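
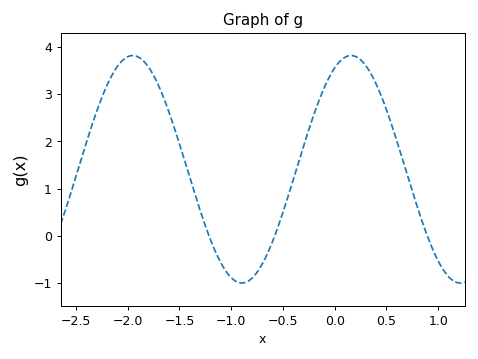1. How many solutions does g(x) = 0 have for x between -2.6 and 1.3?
3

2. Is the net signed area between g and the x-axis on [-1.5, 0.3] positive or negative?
positive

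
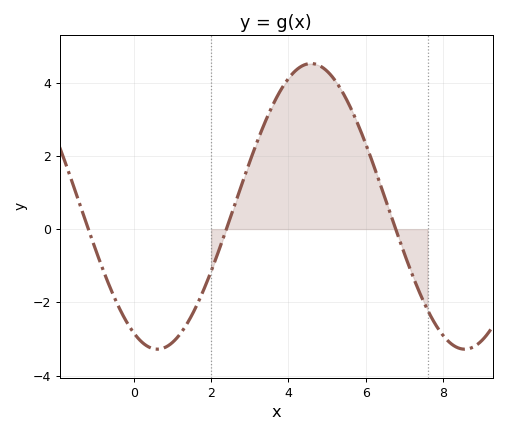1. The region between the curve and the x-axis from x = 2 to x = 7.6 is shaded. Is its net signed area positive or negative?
positive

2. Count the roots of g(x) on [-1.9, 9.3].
3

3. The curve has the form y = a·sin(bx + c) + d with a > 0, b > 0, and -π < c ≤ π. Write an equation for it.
y = 3.9sin(0.79x - 2.1) + 0.62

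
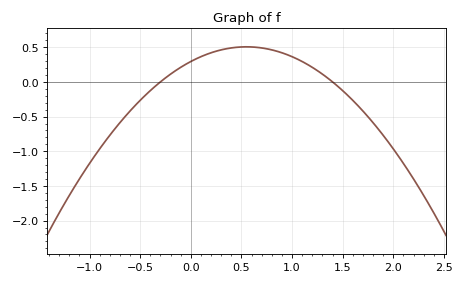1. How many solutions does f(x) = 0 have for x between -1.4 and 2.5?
2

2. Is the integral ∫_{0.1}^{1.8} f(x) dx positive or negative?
positive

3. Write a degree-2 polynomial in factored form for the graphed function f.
y = -0.7(x + 0.3)(x - 1.4)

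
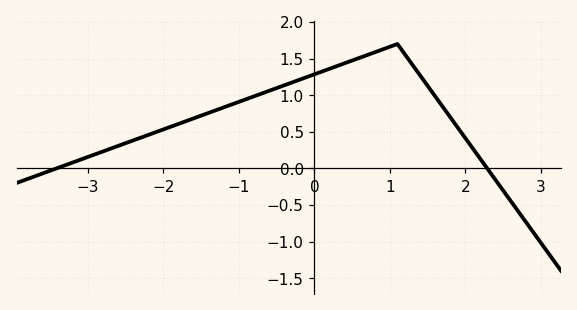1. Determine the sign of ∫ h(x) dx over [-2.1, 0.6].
positive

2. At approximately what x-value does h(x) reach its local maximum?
1.1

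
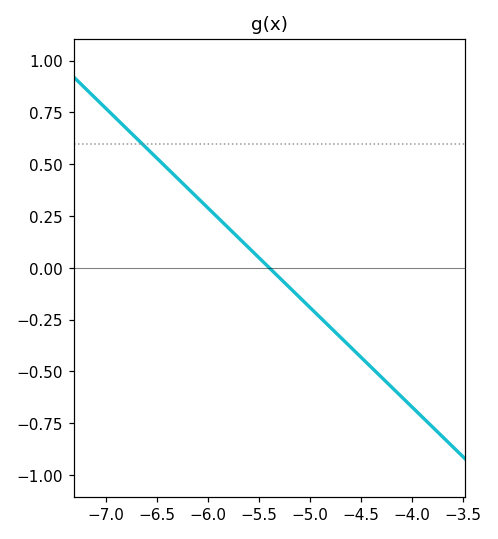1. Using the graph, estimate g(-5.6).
0.1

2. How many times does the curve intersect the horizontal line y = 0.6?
1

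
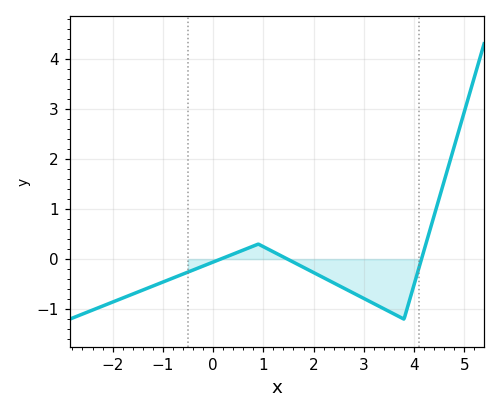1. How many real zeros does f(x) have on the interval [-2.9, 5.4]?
3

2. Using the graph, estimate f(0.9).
0.3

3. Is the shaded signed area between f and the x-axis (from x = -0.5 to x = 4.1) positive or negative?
negative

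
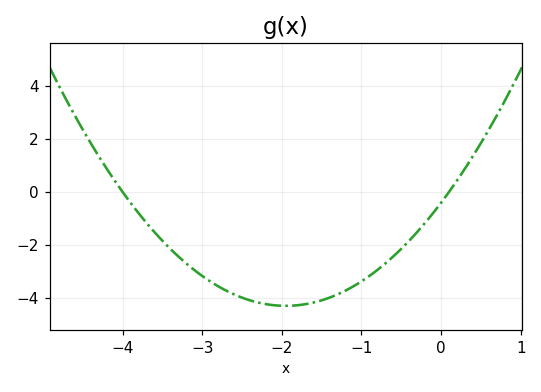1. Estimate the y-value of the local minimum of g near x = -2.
-4.29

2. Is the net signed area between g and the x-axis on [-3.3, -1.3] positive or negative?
negative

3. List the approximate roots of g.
-4, 0.1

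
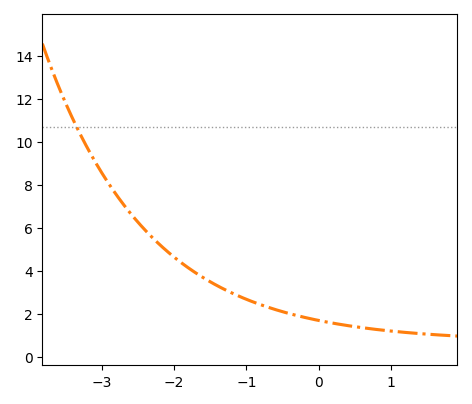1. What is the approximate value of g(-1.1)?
2.8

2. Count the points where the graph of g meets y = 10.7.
1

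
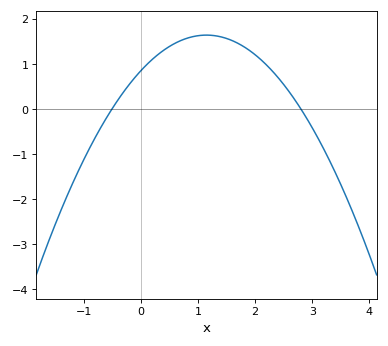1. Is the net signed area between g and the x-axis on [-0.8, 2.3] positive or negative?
positive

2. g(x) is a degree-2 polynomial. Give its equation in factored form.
y = -0.6(x + 0.5)(x - 2.8)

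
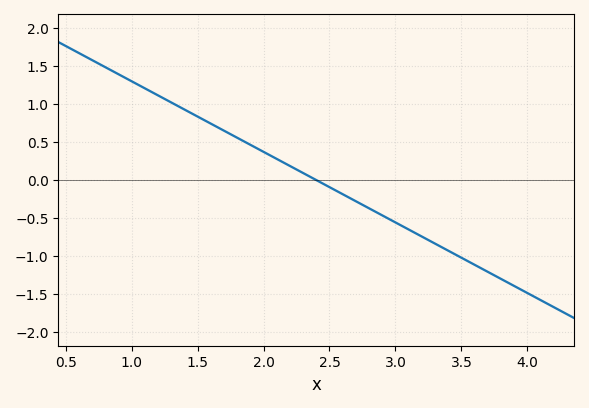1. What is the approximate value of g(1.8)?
0.558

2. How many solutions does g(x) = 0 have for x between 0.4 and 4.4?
1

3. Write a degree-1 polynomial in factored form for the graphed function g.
y = -0.93(x - 2.4)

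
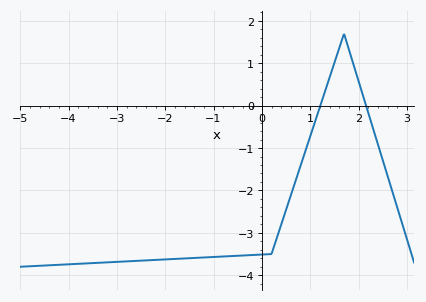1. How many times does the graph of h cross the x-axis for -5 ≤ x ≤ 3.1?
2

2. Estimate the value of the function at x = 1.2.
-0.033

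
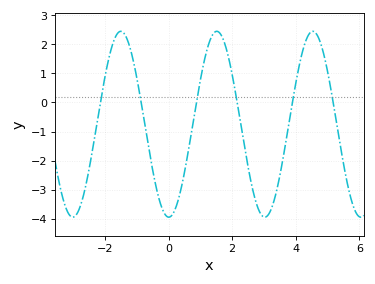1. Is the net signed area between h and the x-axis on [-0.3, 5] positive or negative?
negative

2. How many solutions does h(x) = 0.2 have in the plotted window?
6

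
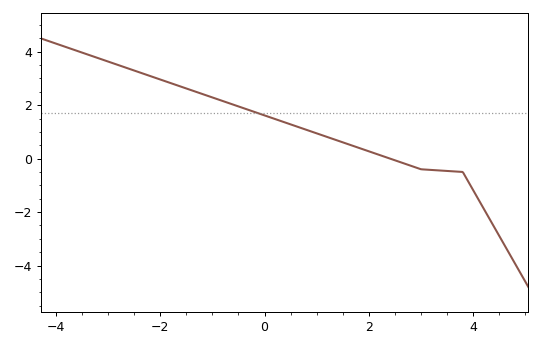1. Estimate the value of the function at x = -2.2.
3.09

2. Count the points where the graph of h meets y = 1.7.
1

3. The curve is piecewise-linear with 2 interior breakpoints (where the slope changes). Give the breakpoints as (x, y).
(3, -0.4); (3.8, -0.5)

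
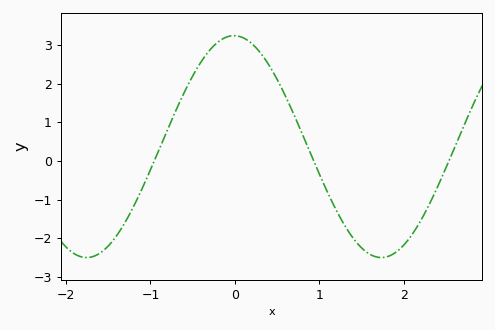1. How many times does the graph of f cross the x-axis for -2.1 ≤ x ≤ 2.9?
3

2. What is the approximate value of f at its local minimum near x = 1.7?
-2.5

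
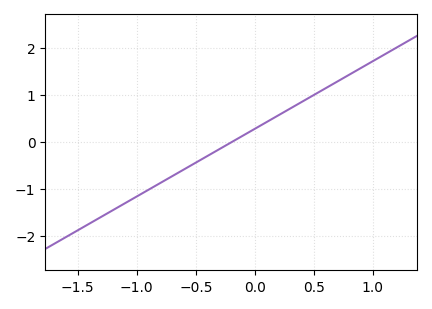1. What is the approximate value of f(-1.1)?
-1.3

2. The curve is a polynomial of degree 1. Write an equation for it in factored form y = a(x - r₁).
y = 1.44(x + 0.2)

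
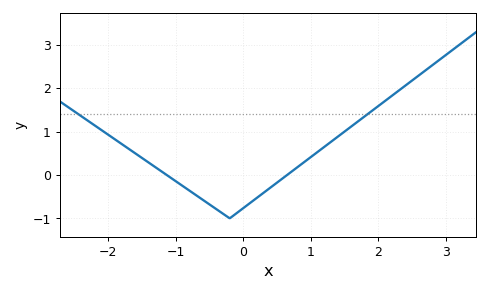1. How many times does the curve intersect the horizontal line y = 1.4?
2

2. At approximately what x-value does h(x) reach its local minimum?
-0.2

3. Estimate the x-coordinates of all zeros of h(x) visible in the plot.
-1.1, 0.7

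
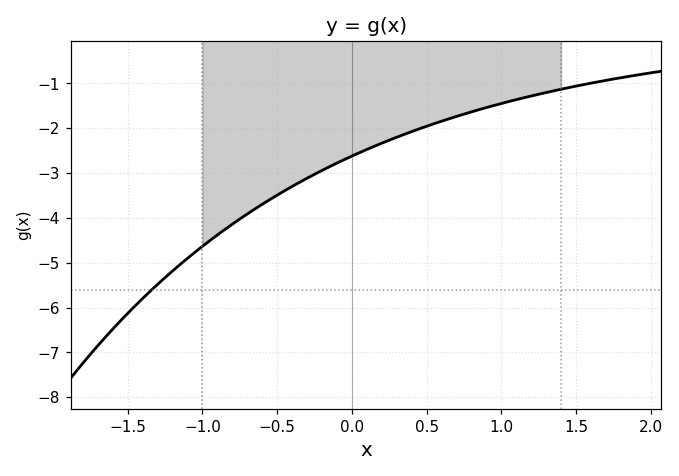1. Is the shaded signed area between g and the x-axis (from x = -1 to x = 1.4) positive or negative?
negative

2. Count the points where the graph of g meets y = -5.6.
1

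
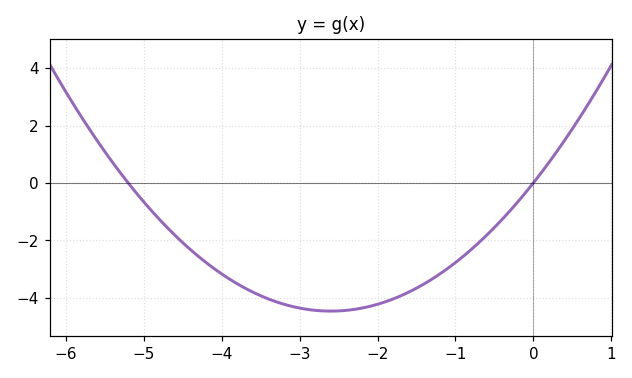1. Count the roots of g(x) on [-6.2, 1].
2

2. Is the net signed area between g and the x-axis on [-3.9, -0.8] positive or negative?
negative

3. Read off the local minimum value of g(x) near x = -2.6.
-4.4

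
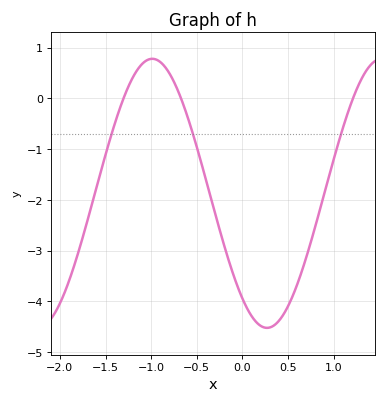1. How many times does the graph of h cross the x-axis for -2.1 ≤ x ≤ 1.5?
3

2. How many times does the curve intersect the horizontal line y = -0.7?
3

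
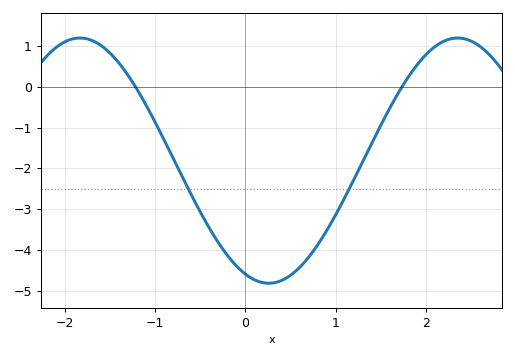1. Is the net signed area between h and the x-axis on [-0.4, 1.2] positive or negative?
negative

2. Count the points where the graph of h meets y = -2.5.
2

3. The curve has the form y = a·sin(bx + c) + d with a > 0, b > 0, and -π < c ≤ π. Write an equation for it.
y = 3sin(1.5x - 2) - 1.81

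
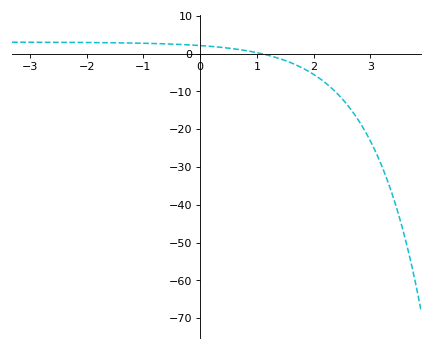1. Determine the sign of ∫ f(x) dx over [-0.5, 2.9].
negative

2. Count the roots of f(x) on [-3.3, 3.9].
1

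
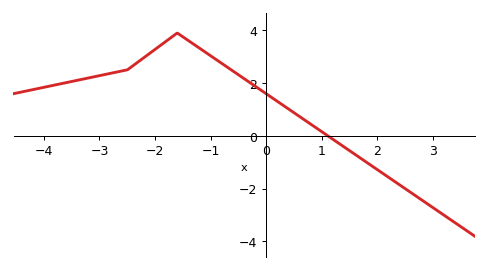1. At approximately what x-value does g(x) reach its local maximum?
-1.6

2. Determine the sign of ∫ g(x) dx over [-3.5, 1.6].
positive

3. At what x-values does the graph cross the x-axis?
1.11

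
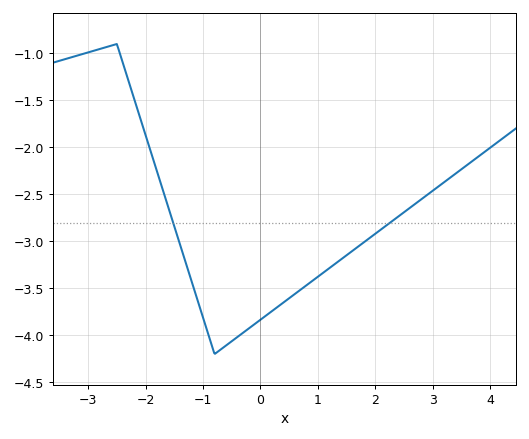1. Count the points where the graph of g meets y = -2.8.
2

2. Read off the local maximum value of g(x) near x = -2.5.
-0.9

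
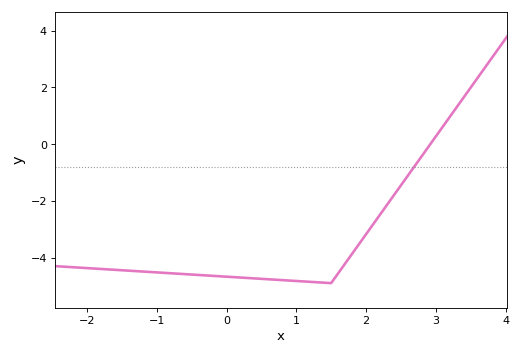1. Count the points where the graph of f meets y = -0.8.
1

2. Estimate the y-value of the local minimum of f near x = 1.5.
-4.8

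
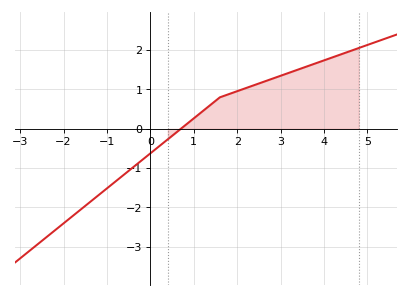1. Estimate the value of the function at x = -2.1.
-2.5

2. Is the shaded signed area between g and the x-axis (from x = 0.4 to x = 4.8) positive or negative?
positive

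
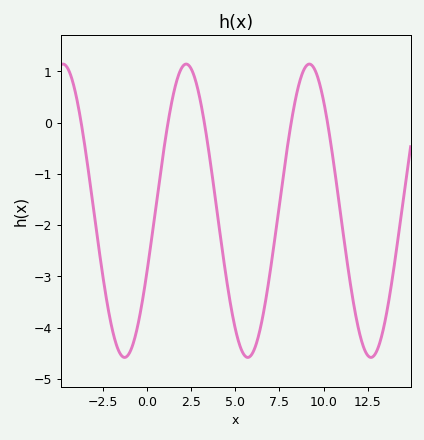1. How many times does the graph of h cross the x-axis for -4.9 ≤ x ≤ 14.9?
5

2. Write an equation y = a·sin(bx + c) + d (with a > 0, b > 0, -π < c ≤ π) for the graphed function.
y = 2.86sin(0.9x - 0.42) - 1.72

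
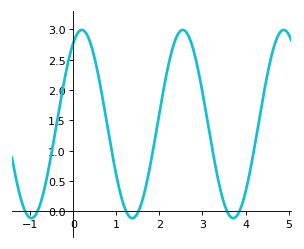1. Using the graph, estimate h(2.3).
2.7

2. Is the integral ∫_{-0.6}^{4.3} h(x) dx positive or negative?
positive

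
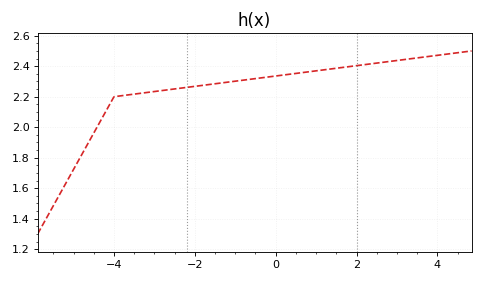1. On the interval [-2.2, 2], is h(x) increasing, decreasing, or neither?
increasing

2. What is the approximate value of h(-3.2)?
2.22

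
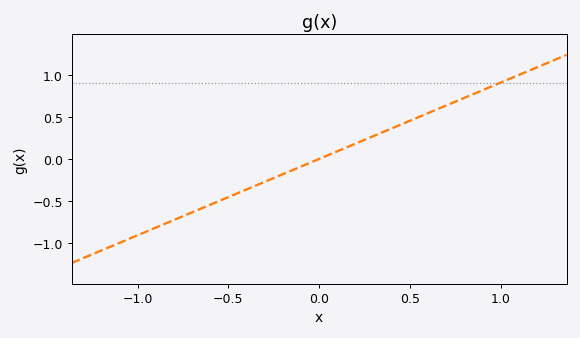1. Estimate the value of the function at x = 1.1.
1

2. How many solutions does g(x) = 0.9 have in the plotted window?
1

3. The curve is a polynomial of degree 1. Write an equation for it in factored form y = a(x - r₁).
y = 0.91(x - 0)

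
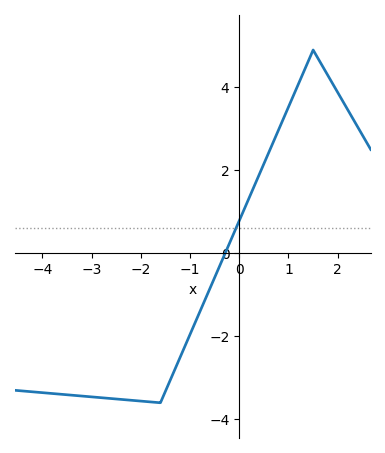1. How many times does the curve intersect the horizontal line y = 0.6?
1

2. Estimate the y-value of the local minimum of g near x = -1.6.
-3.6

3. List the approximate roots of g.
-0.3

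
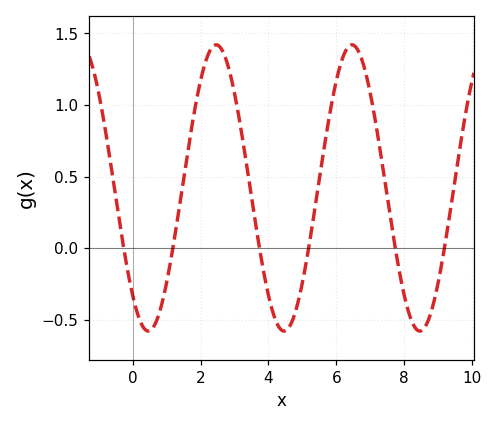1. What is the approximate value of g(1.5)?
0.483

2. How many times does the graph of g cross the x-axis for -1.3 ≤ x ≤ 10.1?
6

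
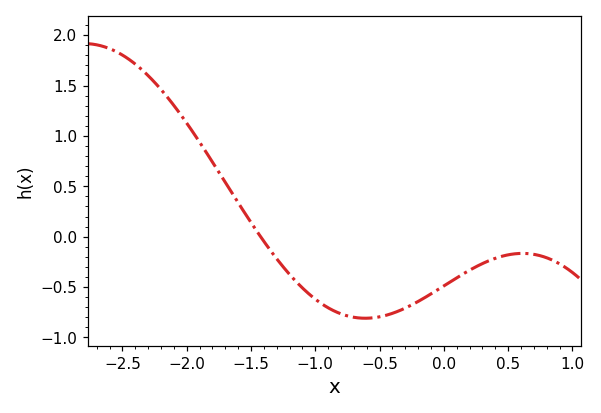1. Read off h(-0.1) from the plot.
-0.568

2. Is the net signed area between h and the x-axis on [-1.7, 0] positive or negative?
negative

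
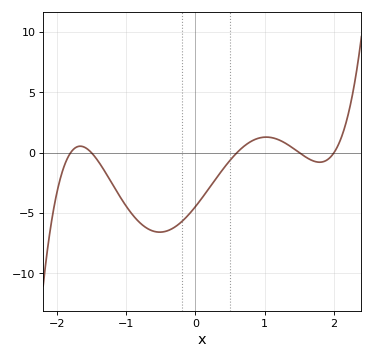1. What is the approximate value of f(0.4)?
-1.35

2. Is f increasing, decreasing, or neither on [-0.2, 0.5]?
increasing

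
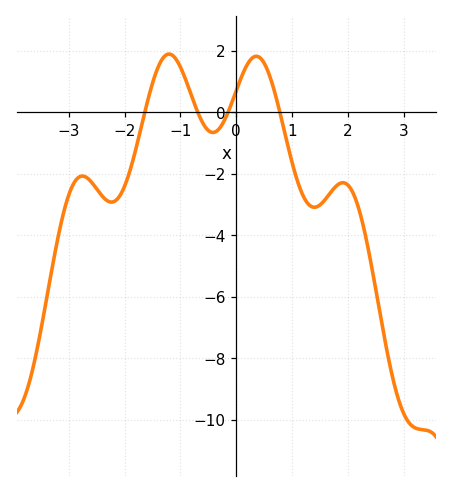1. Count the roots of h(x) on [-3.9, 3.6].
4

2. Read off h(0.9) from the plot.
-0.89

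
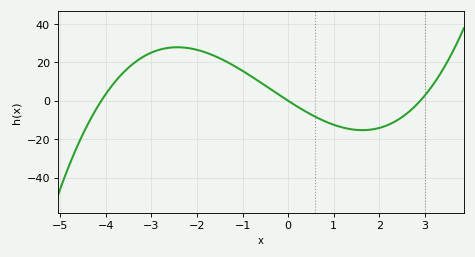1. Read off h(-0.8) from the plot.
12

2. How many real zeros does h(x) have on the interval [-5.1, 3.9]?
3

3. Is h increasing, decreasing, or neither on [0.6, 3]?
neither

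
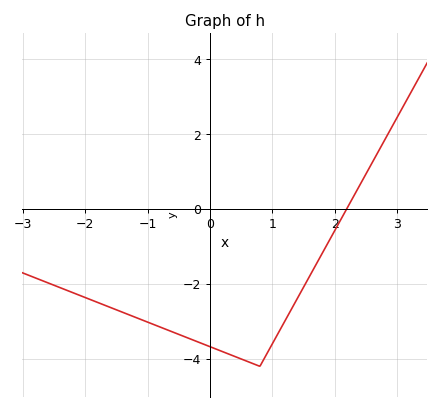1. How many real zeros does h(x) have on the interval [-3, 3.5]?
1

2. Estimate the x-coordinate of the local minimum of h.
0.8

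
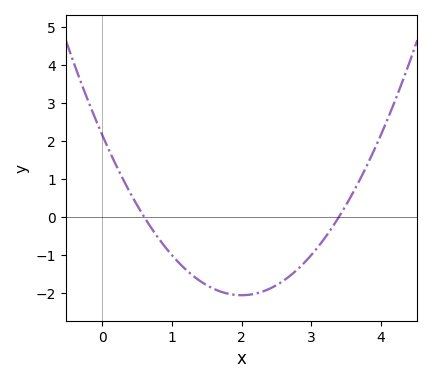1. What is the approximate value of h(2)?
-2.1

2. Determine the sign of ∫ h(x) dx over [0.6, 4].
negative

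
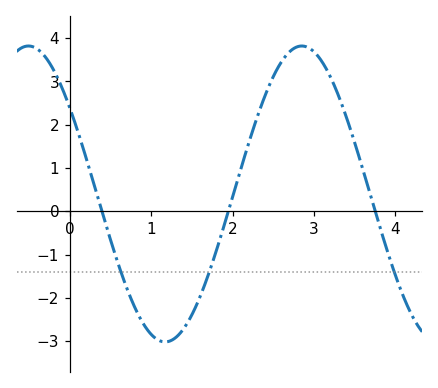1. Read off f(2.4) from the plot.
2.67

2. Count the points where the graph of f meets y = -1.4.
3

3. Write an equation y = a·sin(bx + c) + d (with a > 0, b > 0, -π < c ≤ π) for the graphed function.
y = 3.42sin(1.87x + 2.52) + 0.4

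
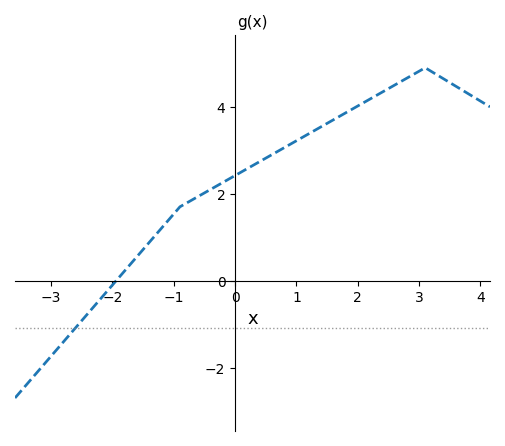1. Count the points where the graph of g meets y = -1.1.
1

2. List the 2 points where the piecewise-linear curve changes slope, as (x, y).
(-0.9, 1.7); (3.1, 4.9)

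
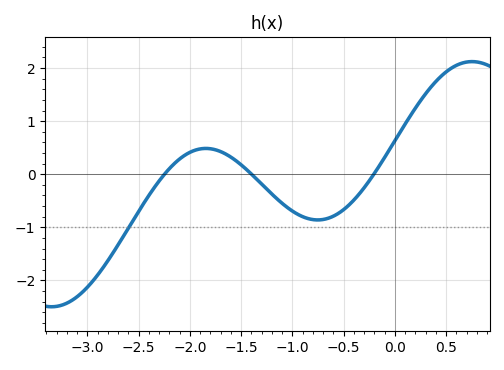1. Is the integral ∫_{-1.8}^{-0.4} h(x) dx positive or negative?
negative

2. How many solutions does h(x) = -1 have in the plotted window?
1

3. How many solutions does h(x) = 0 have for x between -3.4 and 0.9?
3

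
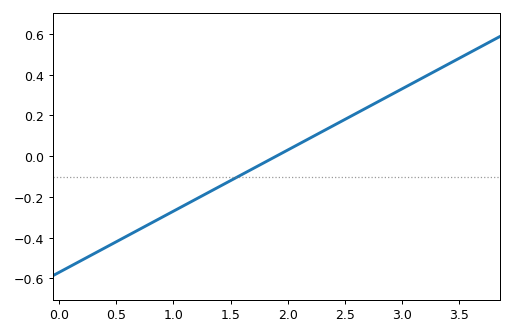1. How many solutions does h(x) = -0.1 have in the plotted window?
1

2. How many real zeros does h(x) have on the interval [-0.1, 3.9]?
1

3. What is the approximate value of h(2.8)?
0.28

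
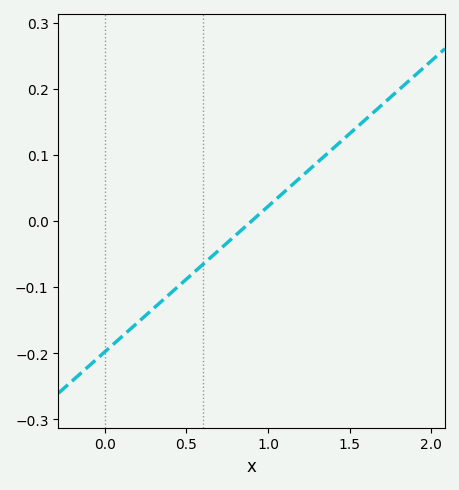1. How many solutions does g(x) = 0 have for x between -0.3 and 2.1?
1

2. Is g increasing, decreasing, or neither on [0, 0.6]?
increasing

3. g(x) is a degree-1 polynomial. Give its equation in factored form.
y = 0.22(x - 0.9)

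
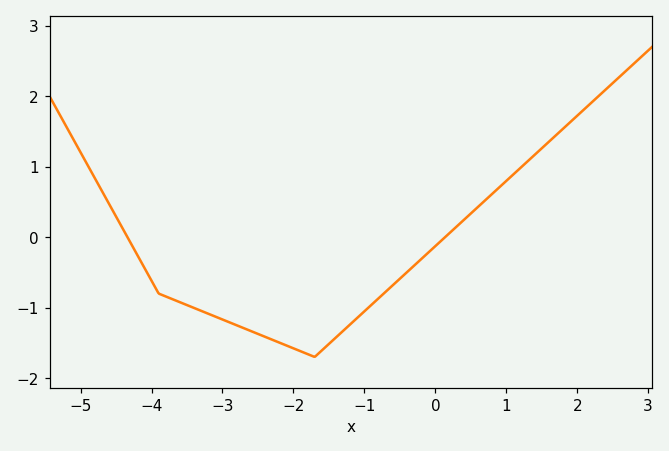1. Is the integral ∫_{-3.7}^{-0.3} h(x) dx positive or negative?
negative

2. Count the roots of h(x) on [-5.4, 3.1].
2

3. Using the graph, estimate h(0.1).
0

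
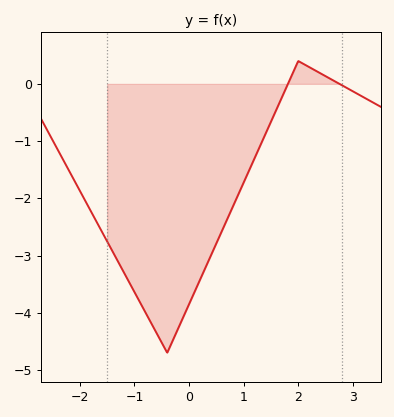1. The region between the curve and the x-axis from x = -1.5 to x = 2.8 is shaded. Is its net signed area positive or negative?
negative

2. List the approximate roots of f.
1.8, 2.8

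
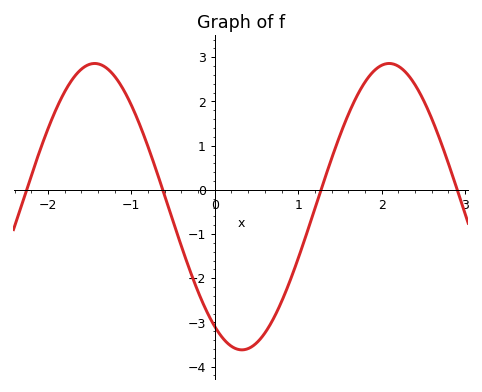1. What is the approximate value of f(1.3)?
0.149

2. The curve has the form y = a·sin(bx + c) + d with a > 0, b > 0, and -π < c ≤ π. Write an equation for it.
y = 3.24sin(1.78x - 2.15) - 0.38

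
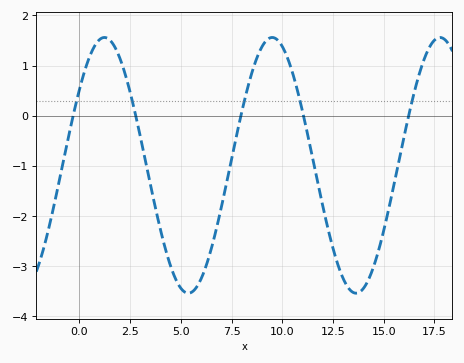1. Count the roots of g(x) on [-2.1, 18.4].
5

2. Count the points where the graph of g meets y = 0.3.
5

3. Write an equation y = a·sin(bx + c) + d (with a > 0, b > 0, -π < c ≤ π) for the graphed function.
y = 2.55sin(0.76x + 0.63) - 0.99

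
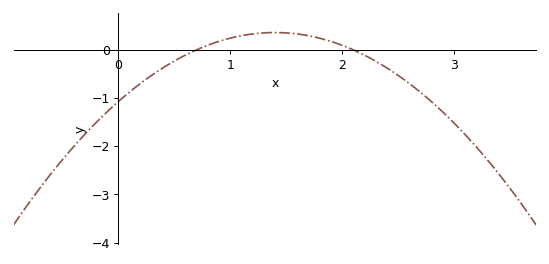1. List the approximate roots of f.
0.7, 2.1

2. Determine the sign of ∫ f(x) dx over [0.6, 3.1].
negative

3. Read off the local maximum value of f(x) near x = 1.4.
0.4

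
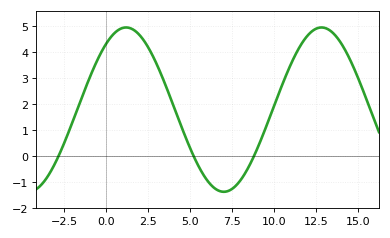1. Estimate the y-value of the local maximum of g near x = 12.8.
4.9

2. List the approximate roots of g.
-3, 5, 9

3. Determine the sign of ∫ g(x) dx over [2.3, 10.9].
positive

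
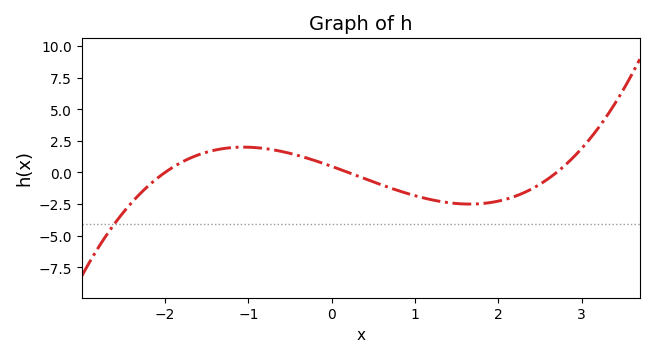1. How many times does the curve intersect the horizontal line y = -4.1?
1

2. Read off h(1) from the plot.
-1.8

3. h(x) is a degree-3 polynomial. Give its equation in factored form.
y = 0.45(x + 2)(x - 0.2)(x - 2.7)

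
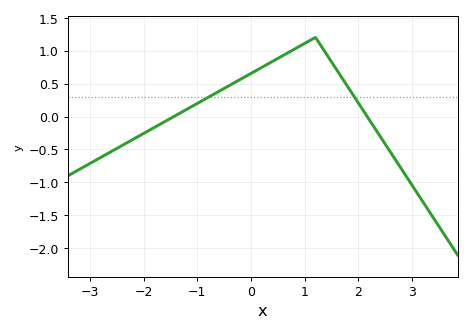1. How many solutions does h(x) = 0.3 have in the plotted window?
2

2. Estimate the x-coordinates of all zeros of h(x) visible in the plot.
-1.4, 2.2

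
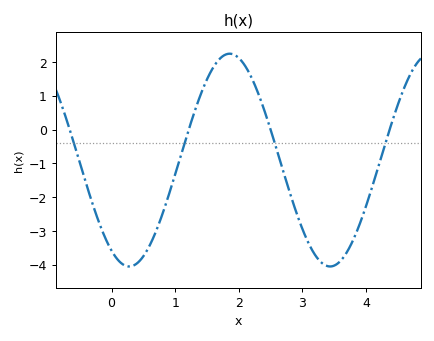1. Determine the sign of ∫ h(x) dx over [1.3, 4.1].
negative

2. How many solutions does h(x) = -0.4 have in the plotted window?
4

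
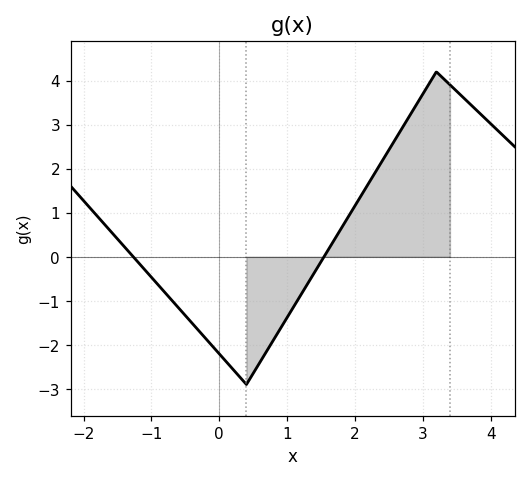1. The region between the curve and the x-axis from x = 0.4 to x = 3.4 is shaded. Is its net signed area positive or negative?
positive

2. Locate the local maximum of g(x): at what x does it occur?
3.2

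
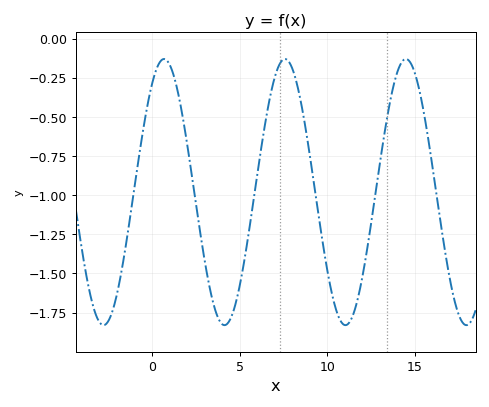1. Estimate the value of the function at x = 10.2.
-1.6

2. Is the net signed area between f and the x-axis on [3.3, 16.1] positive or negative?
negative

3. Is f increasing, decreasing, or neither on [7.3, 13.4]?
neither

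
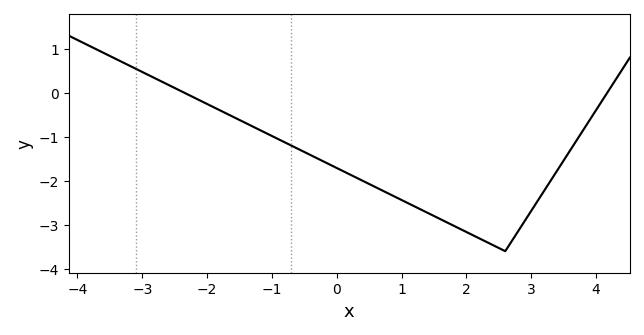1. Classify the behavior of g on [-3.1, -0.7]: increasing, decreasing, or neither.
decreasing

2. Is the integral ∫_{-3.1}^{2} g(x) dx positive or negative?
negative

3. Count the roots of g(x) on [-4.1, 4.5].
2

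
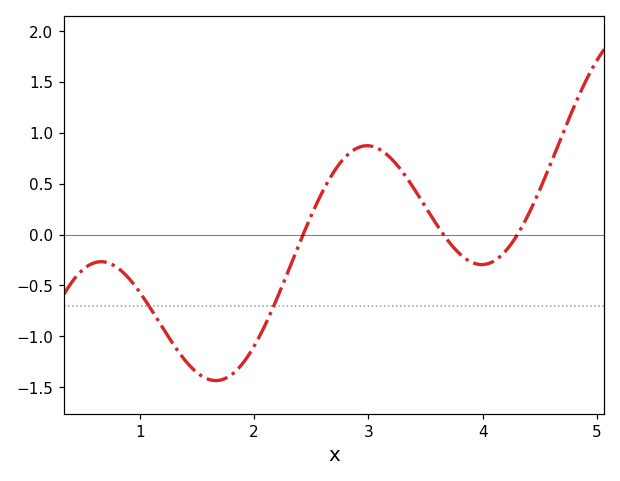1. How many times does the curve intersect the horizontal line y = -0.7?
2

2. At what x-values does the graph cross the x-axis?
2.43, 3.66, 4.3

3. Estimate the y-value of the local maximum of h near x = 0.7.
-0.266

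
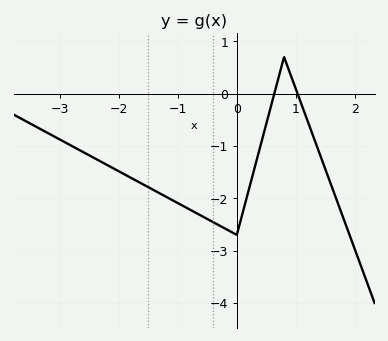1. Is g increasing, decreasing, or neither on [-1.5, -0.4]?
decreasing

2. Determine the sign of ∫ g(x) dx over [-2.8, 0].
negative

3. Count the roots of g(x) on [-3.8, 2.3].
2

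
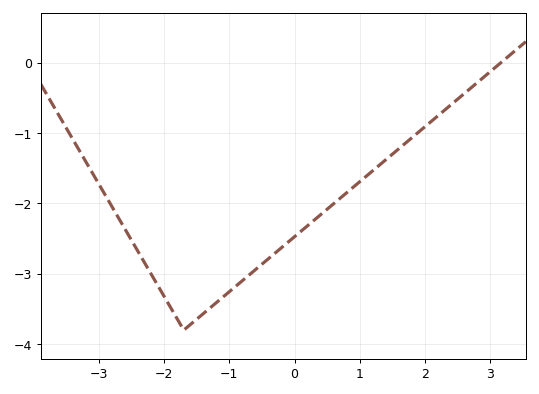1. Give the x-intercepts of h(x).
3.17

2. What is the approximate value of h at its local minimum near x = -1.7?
-3.8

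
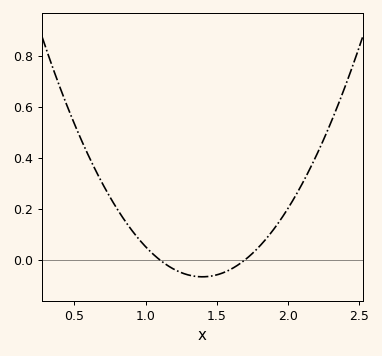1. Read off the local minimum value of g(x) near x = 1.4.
-0.06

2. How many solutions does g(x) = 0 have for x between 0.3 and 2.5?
2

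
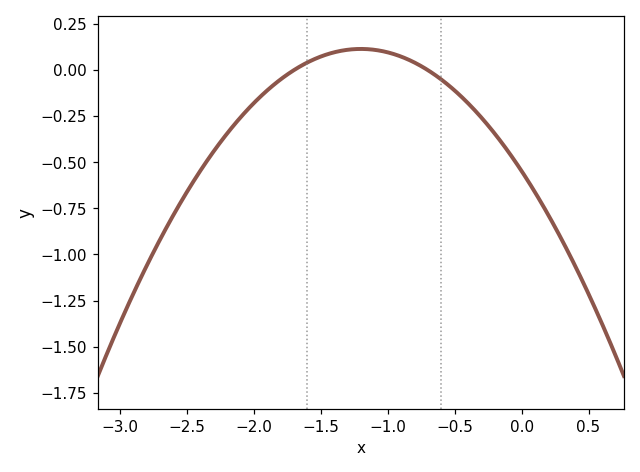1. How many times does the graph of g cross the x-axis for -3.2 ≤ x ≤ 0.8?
2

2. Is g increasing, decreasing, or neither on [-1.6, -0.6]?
neither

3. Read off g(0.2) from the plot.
-0.8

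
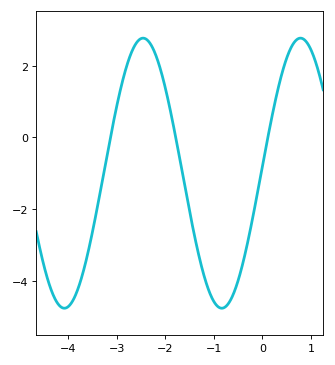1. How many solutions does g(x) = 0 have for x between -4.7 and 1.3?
3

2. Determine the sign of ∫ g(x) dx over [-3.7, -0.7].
negative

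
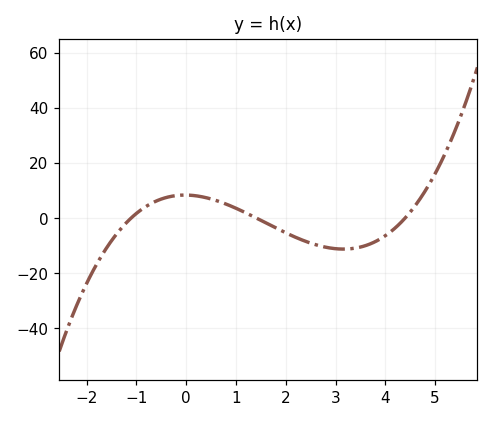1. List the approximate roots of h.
-1.2, 1.4, 4.4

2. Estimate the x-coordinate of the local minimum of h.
3.2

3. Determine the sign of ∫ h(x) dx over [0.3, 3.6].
negative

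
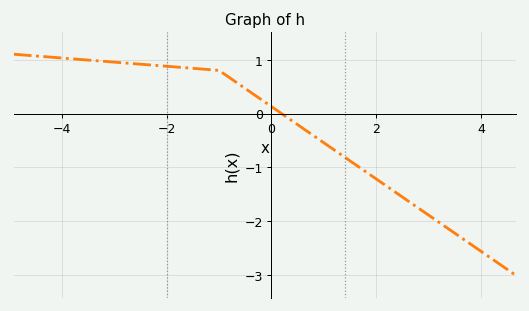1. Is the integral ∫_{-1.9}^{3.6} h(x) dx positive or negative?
negative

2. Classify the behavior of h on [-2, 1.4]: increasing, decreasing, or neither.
decreasing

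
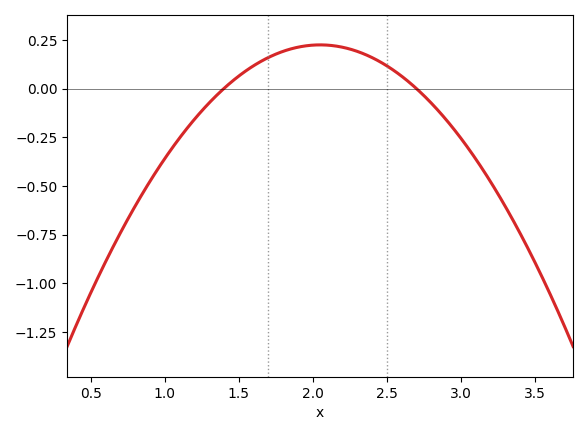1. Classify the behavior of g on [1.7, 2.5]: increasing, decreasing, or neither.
neither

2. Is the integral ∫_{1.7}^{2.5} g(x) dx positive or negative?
positive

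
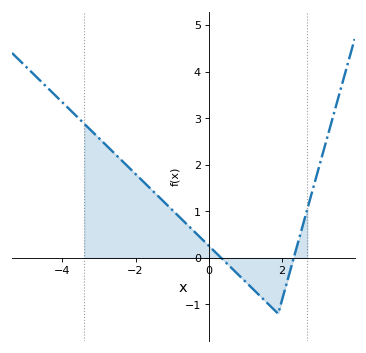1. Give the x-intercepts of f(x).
0.4, 2.4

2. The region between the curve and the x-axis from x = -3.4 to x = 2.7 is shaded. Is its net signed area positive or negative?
positive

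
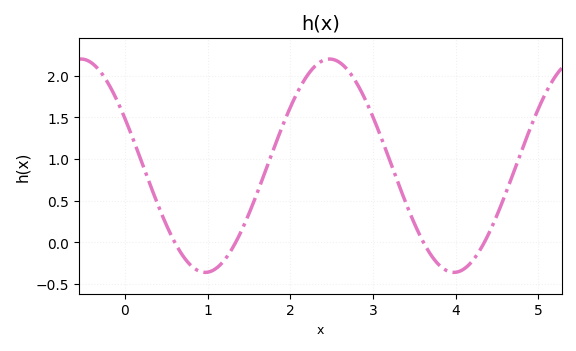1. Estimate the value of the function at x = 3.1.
1.26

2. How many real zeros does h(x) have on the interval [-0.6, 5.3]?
4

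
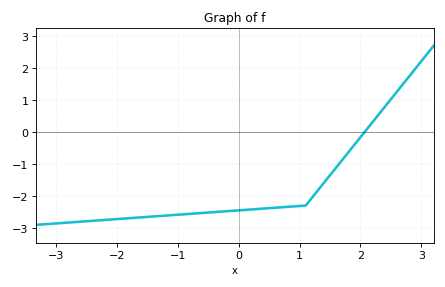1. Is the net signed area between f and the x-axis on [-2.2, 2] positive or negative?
negative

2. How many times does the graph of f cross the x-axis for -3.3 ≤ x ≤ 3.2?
1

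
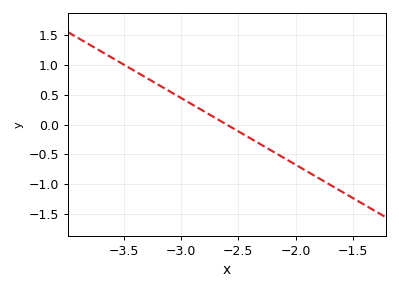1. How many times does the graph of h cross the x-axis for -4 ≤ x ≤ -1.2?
1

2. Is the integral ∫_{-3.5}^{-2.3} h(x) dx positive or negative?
positive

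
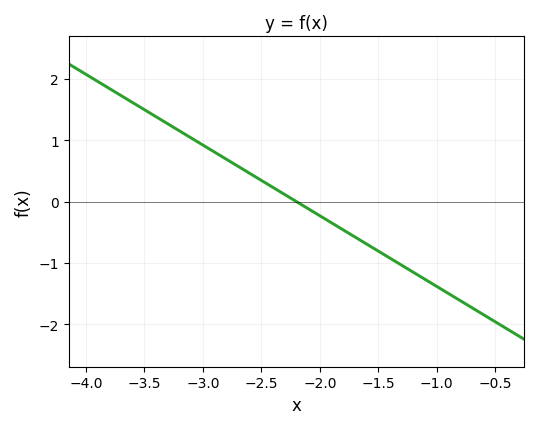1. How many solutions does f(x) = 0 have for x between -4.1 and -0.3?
1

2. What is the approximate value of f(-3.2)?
1.15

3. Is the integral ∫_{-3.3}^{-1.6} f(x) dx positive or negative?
positive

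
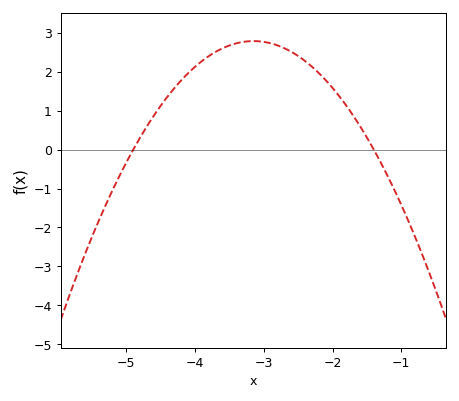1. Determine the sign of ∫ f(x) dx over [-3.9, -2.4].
positive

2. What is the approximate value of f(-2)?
1.6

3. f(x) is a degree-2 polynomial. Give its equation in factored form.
y = -0.91(x + 4.9)(x + 1.4)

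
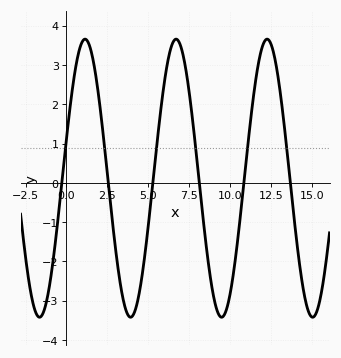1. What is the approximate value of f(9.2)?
-3.3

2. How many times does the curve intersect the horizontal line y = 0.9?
6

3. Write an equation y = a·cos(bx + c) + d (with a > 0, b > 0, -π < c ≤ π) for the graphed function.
y = 3.54cos(1.1x - 1.3) + 0.12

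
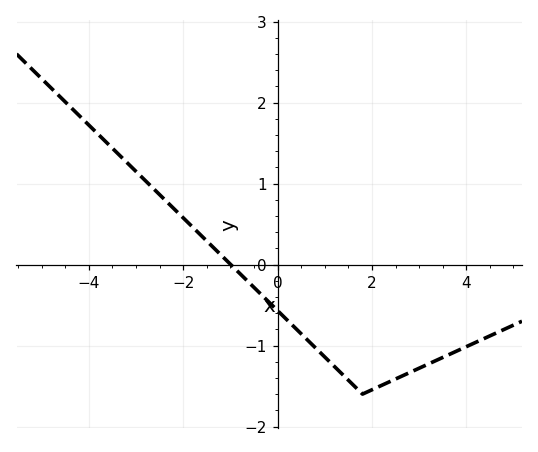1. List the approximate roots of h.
-0.994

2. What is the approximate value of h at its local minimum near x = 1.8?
-1.6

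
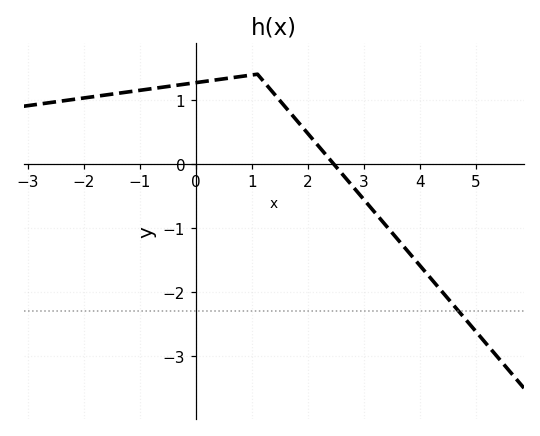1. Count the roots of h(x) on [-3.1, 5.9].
1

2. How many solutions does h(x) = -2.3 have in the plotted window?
1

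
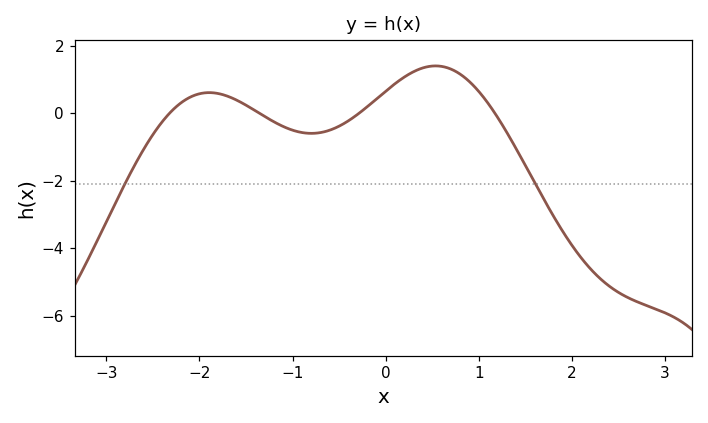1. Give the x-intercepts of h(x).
-2.32, -1.36, -0.284, 1.17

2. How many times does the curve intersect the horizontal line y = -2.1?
2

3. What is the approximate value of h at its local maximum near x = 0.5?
1.4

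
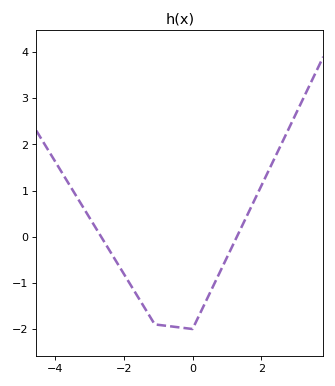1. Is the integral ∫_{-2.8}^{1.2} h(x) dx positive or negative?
negative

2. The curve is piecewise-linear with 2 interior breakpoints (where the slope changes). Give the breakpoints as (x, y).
(-1.1, -1.9); (0, -2)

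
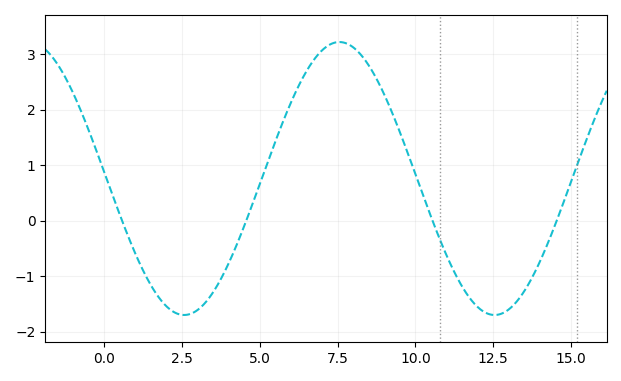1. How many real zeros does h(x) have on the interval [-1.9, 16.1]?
4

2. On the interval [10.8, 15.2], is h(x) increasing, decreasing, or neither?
neither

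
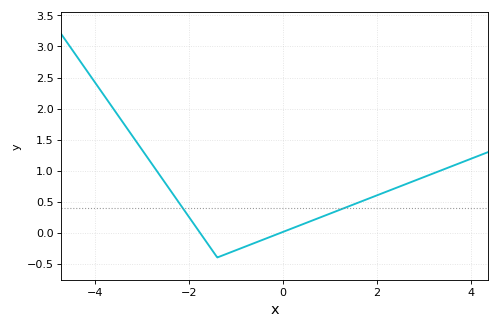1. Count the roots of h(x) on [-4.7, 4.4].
2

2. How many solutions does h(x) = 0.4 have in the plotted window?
2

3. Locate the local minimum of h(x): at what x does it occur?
-1.4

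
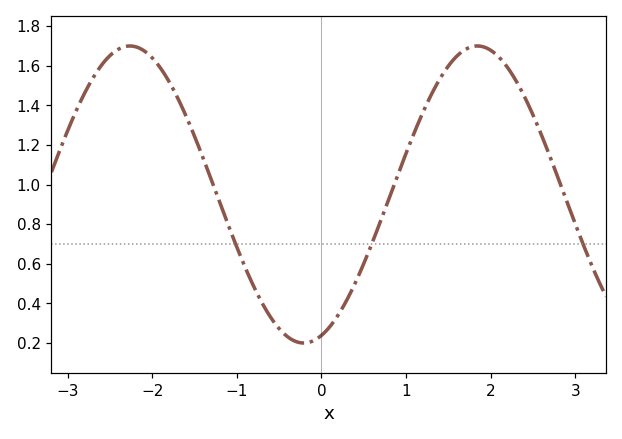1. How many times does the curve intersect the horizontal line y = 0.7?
3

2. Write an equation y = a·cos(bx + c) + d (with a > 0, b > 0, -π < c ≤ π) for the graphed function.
y = 0.75cos(1.5x - 2.8) + 0.95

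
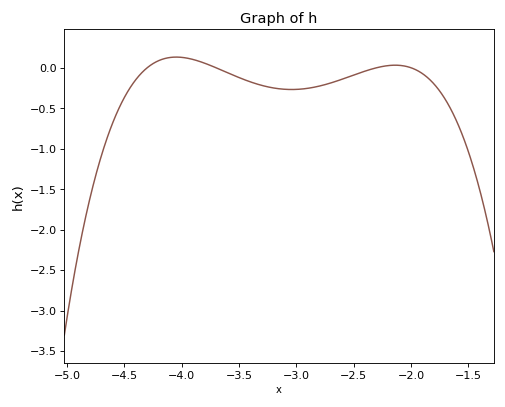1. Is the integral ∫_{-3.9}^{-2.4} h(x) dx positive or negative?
negative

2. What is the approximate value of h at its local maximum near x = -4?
0.132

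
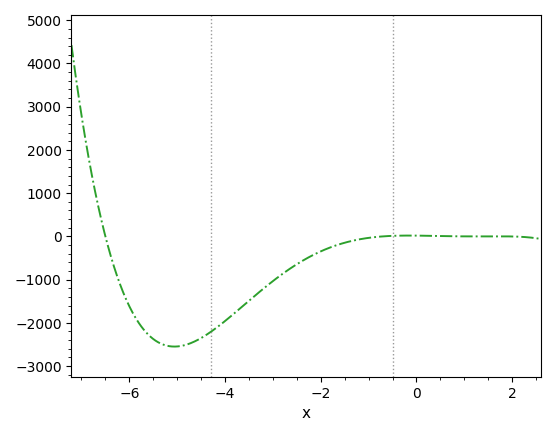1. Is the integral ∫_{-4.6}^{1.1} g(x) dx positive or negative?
negative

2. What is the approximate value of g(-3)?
-1000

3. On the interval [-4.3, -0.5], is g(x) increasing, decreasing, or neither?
increasing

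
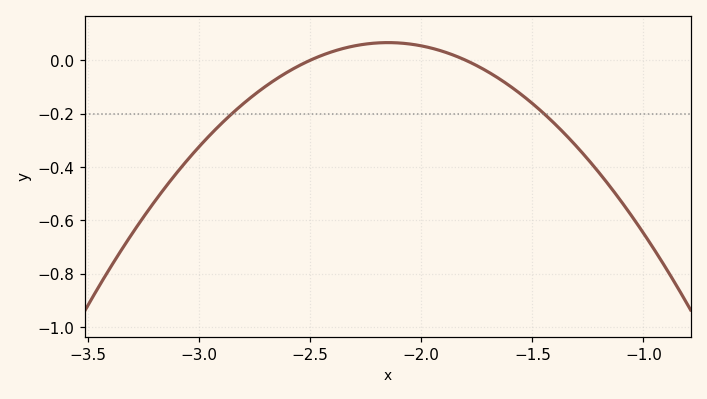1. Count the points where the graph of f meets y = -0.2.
2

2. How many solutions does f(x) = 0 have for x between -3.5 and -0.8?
2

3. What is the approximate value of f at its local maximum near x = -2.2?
0.066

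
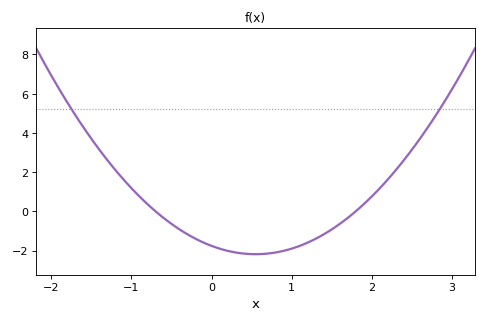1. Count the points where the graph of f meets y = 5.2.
2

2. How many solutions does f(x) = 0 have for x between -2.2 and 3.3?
2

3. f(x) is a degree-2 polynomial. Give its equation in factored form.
y = 1.4(x + 0.7)(x - 1.8)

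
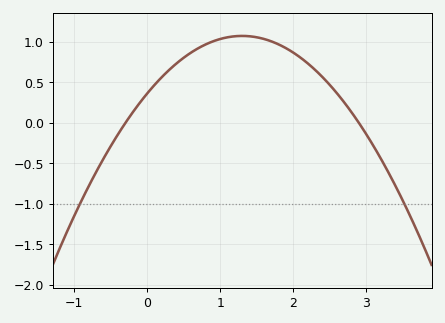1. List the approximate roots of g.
-0.3, 2.9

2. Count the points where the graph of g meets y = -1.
2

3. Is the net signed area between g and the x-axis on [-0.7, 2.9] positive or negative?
positive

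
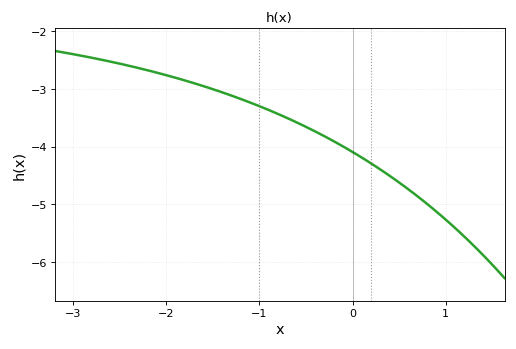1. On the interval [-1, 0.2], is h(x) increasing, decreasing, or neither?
decreasing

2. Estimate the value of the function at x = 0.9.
-5.1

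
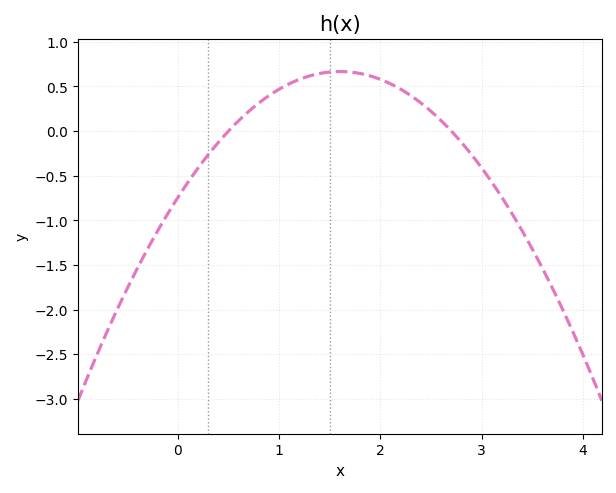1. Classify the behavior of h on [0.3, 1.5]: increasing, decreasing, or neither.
increasing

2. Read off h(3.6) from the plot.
-1.55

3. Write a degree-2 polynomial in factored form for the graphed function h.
y = -0.55(x - 0.5)(x - 2.7)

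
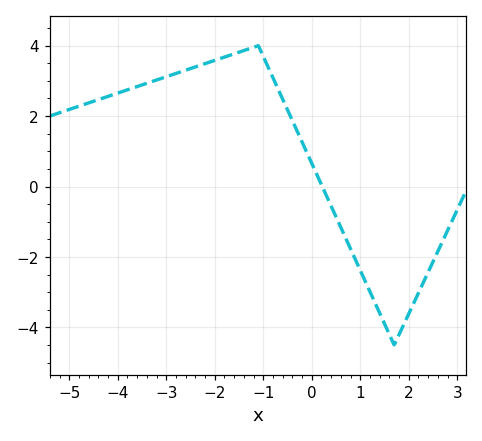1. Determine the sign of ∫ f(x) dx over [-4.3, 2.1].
positive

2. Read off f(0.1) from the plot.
0.357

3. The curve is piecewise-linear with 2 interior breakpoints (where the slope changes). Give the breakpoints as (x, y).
(-1.1, 4); (1.7, -4.5)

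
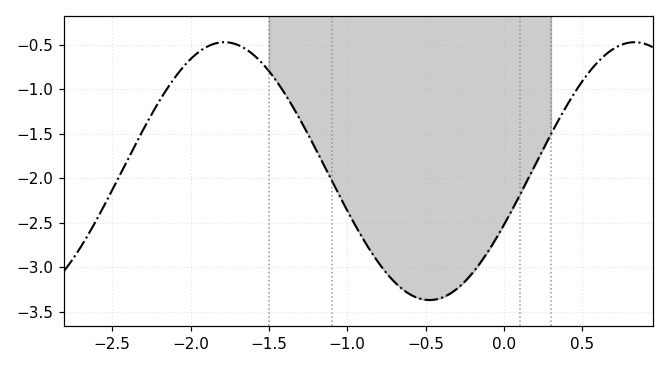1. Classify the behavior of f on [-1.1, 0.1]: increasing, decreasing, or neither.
neither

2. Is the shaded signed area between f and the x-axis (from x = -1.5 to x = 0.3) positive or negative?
negative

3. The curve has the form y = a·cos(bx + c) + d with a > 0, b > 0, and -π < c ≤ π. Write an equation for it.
y = 1.45cos(2.4x - 2) - 1.92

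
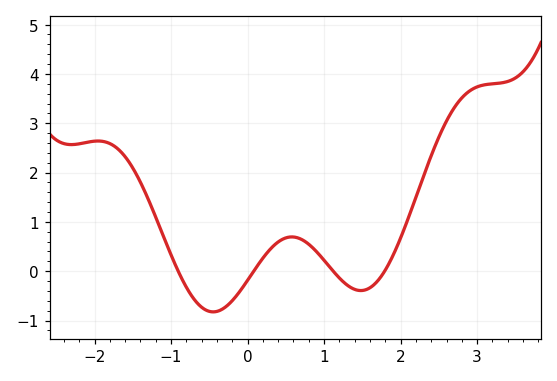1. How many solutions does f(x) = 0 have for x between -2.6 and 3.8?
4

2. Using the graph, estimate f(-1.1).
0.7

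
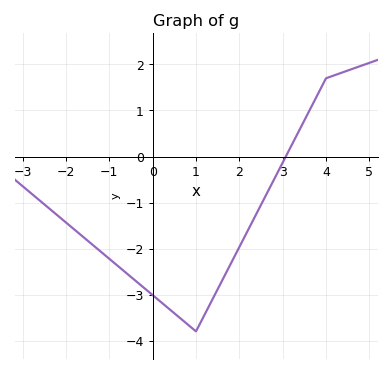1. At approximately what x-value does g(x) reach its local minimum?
1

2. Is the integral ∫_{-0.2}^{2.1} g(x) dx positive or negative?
negative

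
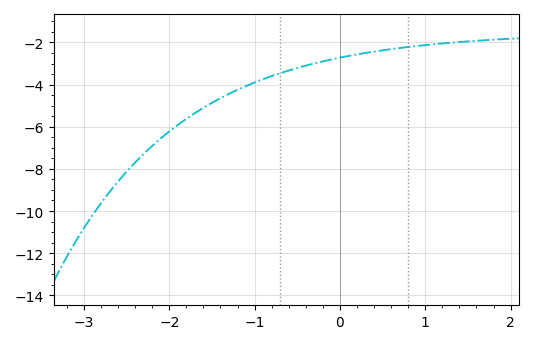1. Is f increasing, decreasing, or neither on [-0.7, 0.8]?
increasing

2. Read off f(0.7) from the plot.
-2.26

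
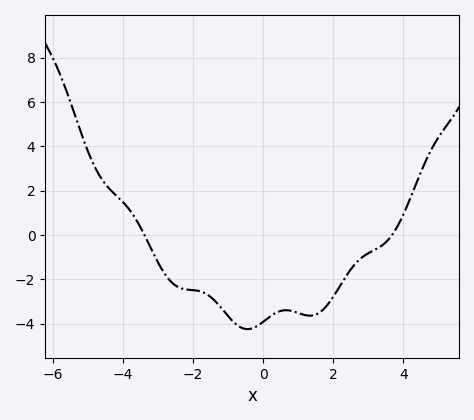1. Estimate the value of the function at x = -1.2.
-3.2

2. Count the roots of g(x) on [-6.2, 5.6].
2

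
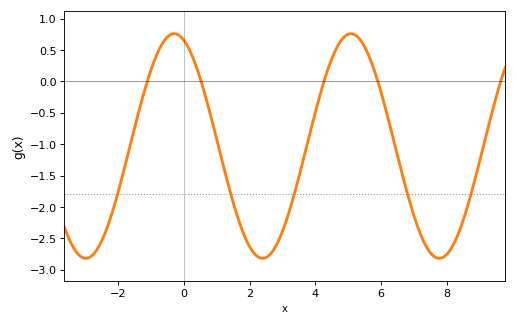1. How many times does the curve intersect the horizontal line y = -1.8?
5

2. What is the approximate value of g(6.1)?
-0.371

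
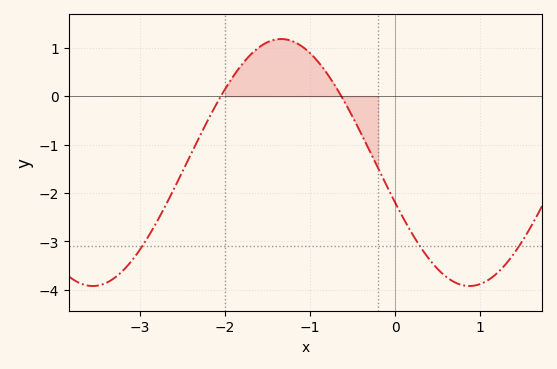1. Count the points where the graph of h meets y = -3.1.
3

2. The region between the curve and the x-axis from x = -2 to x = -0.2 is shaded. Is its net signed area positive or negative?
positive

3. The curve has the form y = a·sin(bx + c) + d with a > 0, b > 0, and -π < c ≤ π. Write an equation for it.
y = 2.55sin(1.42x - 2.81) - 1.37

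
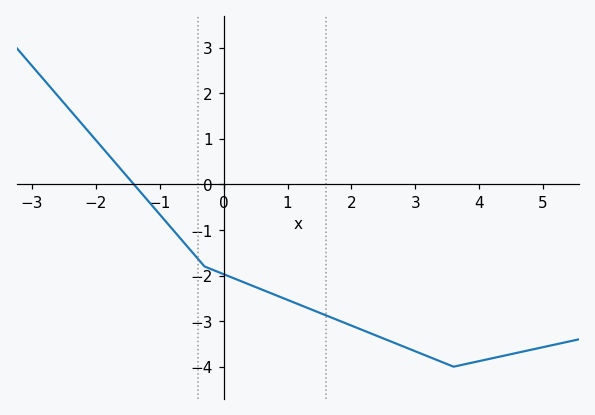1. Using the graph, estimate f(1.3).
-2.7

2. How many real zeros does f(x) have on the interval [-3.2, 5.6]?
1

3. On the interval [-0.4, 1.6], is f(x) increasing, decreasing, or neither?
decreasing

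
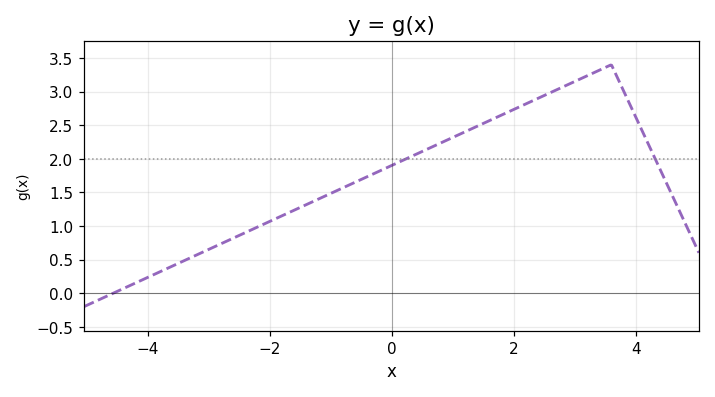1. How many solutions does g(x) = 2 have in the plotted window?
2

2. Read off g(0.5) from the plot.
2.11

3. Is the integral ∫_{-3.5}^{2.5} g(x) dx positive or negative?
positive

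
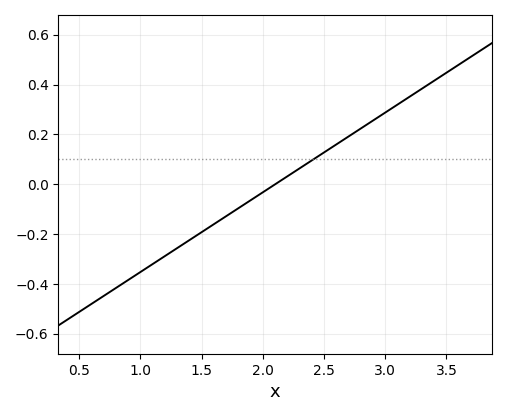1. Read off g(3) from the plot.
0.288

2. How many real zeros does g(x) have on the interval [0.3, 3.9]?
1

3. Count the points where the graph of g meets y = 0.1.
1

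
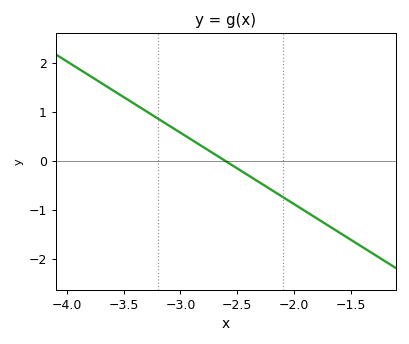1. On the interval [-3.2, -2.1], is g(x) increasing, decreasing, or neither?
decreasing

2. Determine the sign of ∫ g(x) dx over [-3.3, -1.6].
negative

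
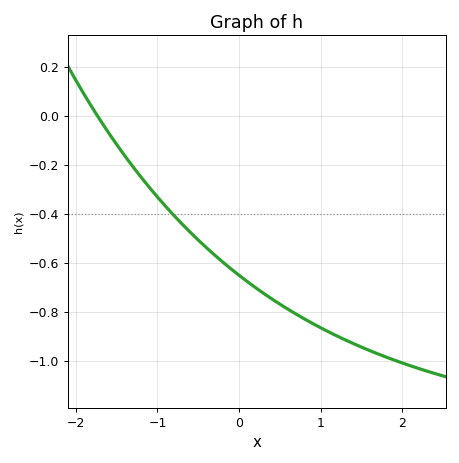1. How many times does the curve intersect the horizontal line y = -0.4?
1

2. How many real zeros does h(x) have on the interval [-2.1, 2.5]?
1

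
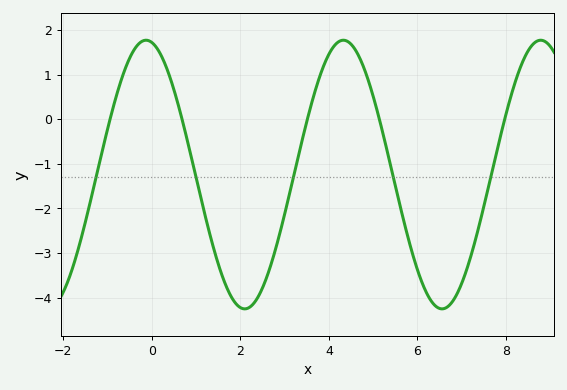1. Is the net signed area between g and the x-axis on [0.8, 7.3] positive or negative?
negative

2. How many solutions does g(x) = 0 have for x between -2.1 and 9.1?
5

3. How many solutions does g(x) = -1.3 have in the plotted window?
5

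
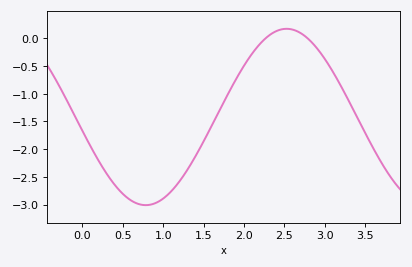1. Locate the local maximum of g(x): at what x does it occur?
2.53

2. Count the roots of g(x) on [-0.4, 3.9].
2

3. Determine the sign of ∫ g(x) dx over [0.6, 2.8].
negative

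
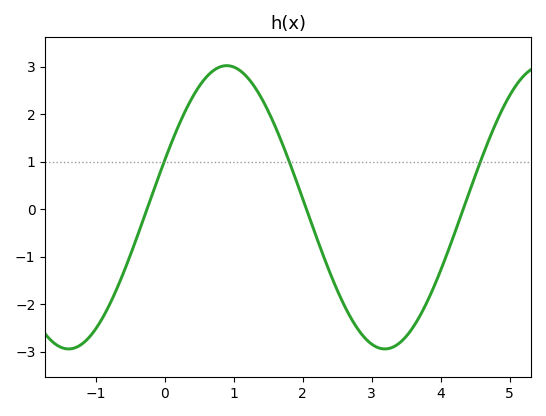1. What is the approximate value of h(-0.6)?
-1.34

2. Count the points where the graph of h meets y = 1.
3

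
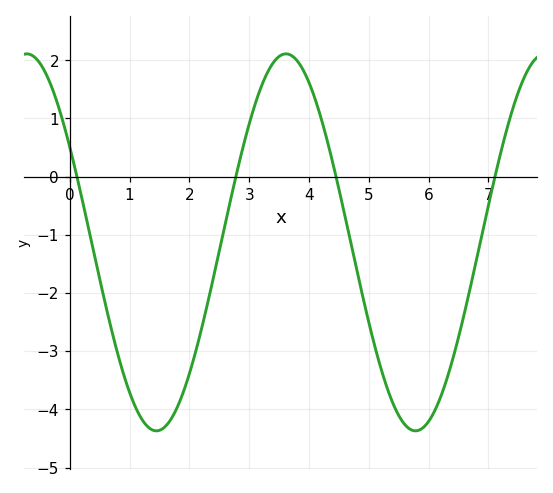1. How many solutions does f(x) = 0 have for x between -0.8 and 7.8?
4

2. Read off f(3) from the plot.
0.905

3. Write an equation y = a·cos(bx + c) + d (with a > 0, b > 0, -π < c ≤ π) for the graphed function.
y = 3.24cos(1.45x + 1.04) - 1.13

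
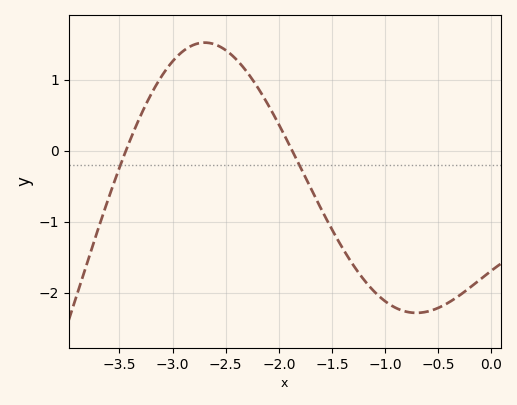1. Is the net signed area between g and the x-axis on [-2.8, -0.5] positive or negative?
negative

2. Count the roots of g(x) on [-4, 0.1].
2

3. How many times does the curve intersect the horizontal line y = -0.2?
2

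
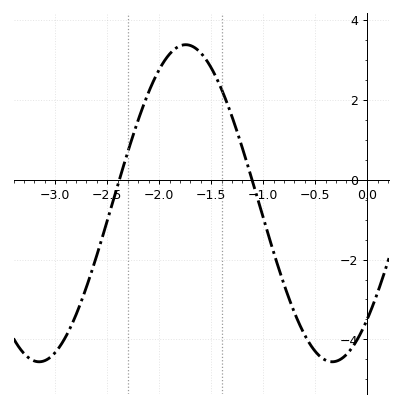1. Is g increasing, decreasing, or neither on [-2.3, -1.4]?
neither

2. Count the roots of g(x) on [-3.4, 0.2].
2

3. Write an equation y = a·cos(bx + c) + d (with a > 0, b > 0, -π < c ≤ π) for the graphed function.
y = 3.97cos(2.2x - 2.4) - 0.59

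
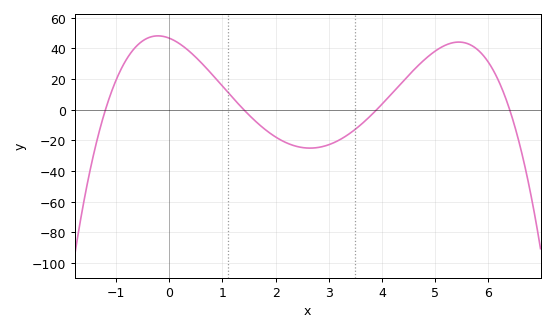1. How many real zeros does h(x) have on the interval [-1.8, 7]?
4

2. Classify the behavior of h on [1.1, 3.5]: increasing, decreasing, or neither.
neither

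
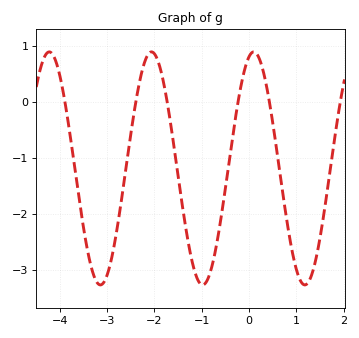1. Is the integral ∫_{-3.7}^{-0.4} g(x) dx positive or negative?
negative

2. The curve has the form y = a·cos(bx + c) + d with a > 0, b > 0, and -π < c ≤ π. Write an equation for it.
y = 2.08cos(2.9x - 0.29) - 1.18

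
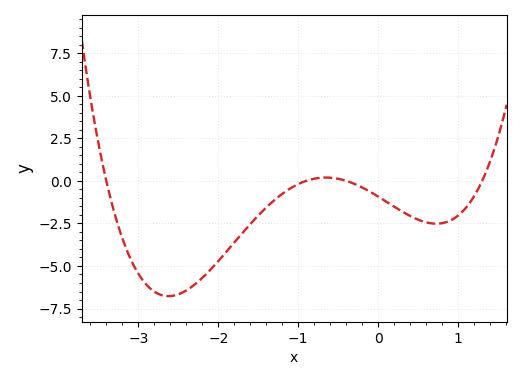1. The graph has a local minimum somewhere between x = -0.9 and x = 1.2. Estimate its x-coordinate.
0.7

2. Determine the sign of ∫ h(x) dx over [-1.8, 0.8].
negative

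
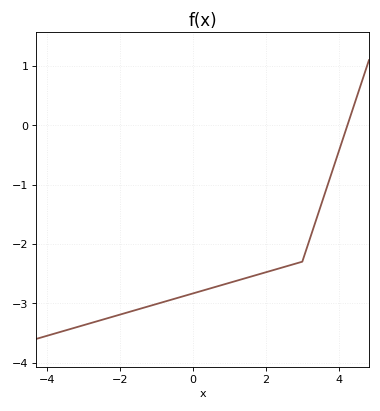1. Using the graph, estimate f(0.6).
-2.7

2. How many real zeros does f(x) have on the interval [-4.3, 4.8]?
1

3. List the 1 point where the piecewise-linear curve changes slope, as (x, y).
(3, -2.3)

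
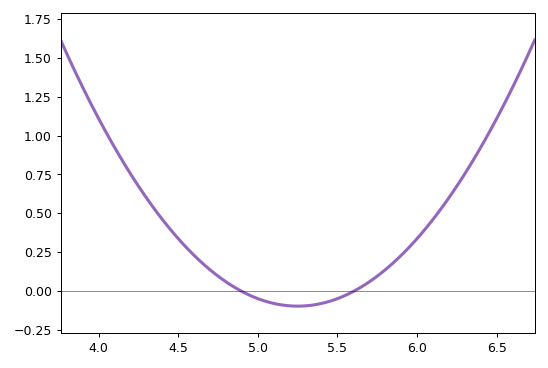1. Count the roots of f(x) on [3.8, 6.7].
2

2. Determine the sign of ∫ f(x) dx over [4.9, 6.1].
positive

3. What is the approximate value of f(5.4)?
-0.08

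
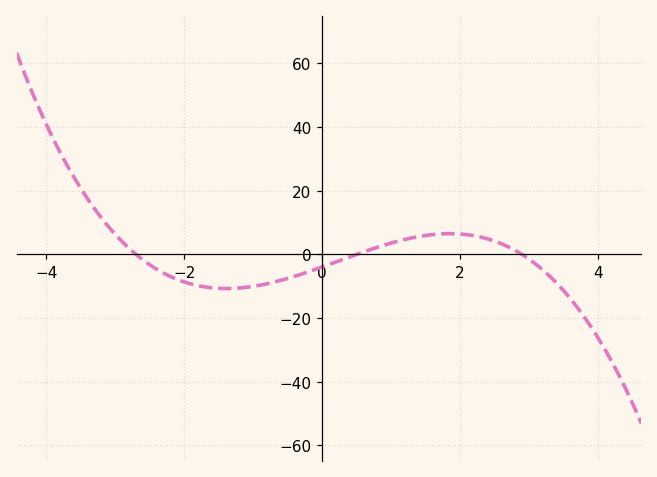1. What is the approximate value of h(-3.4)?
17.4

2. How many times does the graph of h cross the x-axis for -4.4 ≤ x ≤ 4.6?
3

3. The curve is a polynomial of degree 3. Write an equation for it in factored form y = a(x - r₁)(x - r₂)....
y = -1.01(x + 2.7)(x - 0.5)(x - 2.9)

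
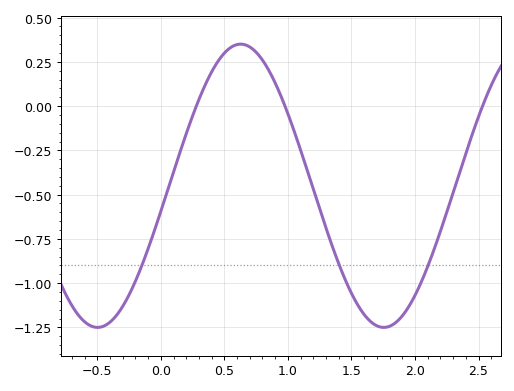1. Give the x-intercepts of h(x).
0.3, 1, 2.55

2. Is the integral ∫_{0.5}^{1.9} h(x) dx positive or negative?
negative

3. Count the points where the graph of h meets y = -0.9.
3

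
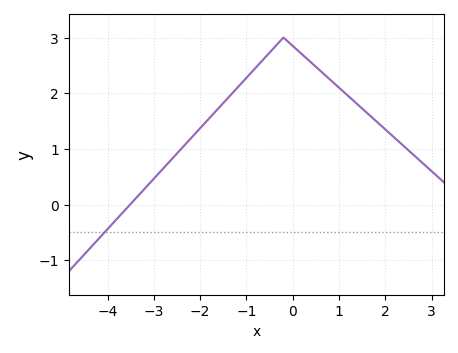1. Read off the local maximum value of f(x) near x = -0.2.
3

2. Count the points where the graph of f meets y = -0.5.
1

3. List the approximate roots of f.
-3.51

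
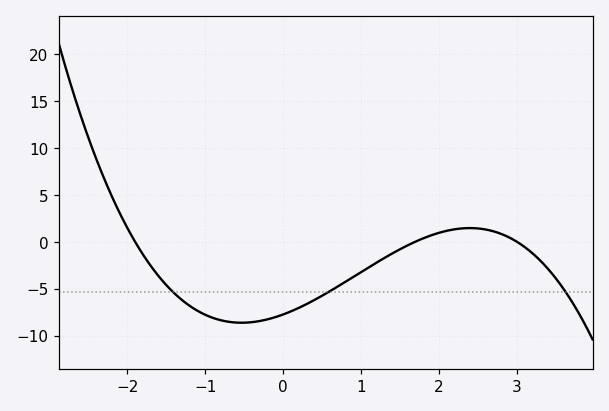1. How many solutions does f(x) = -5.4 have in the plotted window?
3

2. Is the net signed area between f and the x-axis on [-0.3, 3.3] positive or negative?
negative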